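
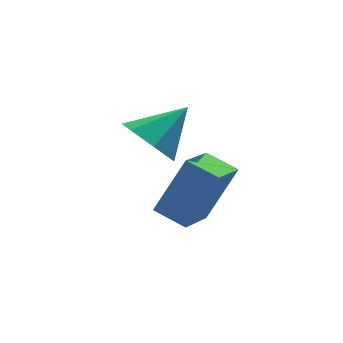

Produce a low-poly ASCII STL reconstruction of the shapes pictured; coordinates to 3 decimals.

solid 
facet normal -0.787 -0.151 -0.598
outer loop
vertex -0.711 -0.968 2.334
vertex -1.377 -0.613 3.121
vertex -0.889 -0.039 2.334
endloop
endfacet
facet normal 0.895 0.172 -0.411
outer loop
vertex -0.711 -0.968 2.334
vertex -0.889 -0.039 2.334
vertex 0.017 -0.347 4.179
endloop
endfacet
facet normal -0.787 -0.151 -0.598
outer loop
vertex -0.889 -0.039 2.334
vertex -1.377 -0.613 3.121
vertex -1.434 0.458 2.926
endloop
endfacet
facet normal 0.574 0.805 -0.148
outer loop
vertex -0.889 -0.039 2.334
vertex -1.434 0.458 2.926
vertex 0.017 -0.347 4.179
endloop
endfacet
facet normal -0.788 -0.151 -0.598
outer loop
vertex -1.434 0.458 2.926
vertex -1.377 -0.613 3.121
vertex -1.936 0.147 3.666
endloop
endfacet
facet normal 0.107 0.888 0.446
outer loop
vertex -1.434 0.458 2.926
vertex -1.936 0.147 3.666
vertex 0.017 -0.347 4.179
endloop
endfacet
facet normal -0.787 -0.150 -0.598
outer loop
vertex -1.936 0.147 3.666
vertex -1.377 -0.613 3.121
vertex -2.017 -0.736 3.995
endloop
endfacet
facet normal -0.152 0.357 0.922
outer loop
vertex -1.936 0.147 3.666
vertex -2.017 -0.736 3.995
vertex 0.017 -0.347 4.179
endloop
endfacet
facet normal -0.787 -0.151 -0.598
outer loop
vertex -2.017 -0.736 3.995
vertex -1.377 -0.613 3.121
vertex -1.616 -1.527 3.666
endloop
endfacet
facet normal -0.009 -0.388 0.922
outer loop
vertex -2.017 -0.736 3.995
vertex -1.616 -1.527 3.666
vertex 0.017 -0.347 4.179
endloop
endfacet
facet normal -0.787 -0.151 -0.598
outer loop
vertex -1.616 -1.527 3.666
vertex -1.377 -0.613 3.121
vertex -1.035 -1.63 2.927
endloop
endfacet
facet normal 0.428 -0.786 0.446
outer loop
vertex -1.616 -1.527 3.666
vertex -1.035 -1.63 2.927
vertex 0.017 -0.347 4.179
endloop
endfacet
facet normal -0.787 -0.151 -0.598
outer loop
vertex -1.035 -1.63 2.927
vertex -1.377 -0.613 3.121
vertex -0.711 -0.968 2.334
endloop
endfacet
facet normal 0.830 -0.538 -0.147
outer loop
vertex -1.035 -1.63 2.927
vertex -0.711 -0.968 2.334
vertex 0.017 -0.347 4.179
endloop
endfacet
facet normal -0.552 0.783 0.286
outer loop
vertex -1.463 -3.488 4.357
vertex -0.309 -2.392 3.581
vertex -2.534 -3.603 2.602
endloop
endfacet
facet normal -0.652 -0.619 0.438
outer loop
vertex -1.911 -4.488 2.279
vertex -1.463 -3.488 4.357
vertex -2.534 -3.603 2.602
endloop
endfacet
facet normal -0.552 0.783 0.286
outer loop
vertex -2.534 -3.603 2.602
vertex -0.309 -2.392 3.581
vertex -1.381 -2.507 1.826
endloop
endfacet
facet normal -0.521 -0.056 -0.852
outer loop
vertex -1.381 -2.507 1.826
vertex -1.911 -4.488 2.279
vertex -2.534 -3.603 2.602
endloop
endfacet
facet normal 0.520 0.055 0.852
outer loop
vertex -1.463 -3.488 4.357
vertex 0.314 -3.277 3.258
vertex -0.309 -2.392 3.581
endloop
endfacet
facet normal -0.651 -0.619 0.438
outer loop
vertex -0.839 -4.373 4.034
vertex -1.463 -3.488 4.357
vertex -1.911 -4.488 2.279
endloop
endfacet
facet normal 0.520 0.056 0.852
outer loop
vertex -0.839 -4.373 4.034
vertex 0.314 -3.277 3.258
vertex -1.463 -3.488 4.357
endloop
endfacet
facet normal 0.652 0.619 -0.439
outer loop
vertex -0.309 -2.392 3.581
vertex 0.314 -3.277 3.258
vertex -1.381 -2.507 1.826
endloop
endfacet
facet normal -0.520 -0.056 -0.852
outer loop
vertex -0.757 -3.392 1.503
vertex -1.911 -4.488 2.279
vertex -1.381 -2.507 1.826
endloop
endfacet
facet normal 0.652 0.619 -0.438
outer loop
vertex -1.381 -2.507 1.826
vertex 0.314 -3.277 3.258
vertex -0.757 -3.392 1.503
endloop
endfacet
facet normal 0.552 -0.783 -0.286
outer loop
vertex -0.757 -3.392 1.503
vertex -0.839 -4.373 4.034
vertex -1.911 -4.488 2.279
endloop
endfacet
facet normal 0.552 -0.783 -0.286
outer loop
vertex 0.314 -3.277 3.258
vertex -0.839 -4.373 4.034
vertex -0.757 -3.392 1.503
endloop
endfacet

endsolid


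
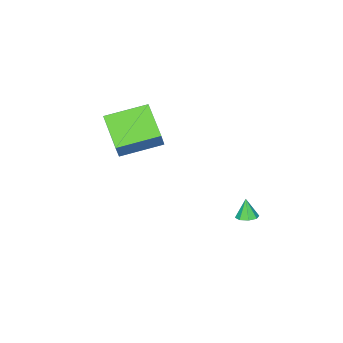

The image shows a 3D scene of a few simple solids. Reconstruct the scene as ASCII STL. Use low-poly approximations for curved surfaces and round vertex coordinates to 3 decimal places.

solid 
facet normal 0.172 0.249 -0.953
outer loop
vertex -3.162 1.964 -2.742
vertex -3.682 1.945 -2.841
vertex -3.345 2.321 -2.682
endloop
endfacet
facet normal 0.712 0.255 0.654
outer loop
vertex -3.162 1.964 -2.742
vertex -3.345 2.321 -2.682
vertex -3.858 1.695 -1.879
endloop
endfacet
facet normal 0.174 0.247 -0.953
outer loop
vertex -3.345 2.321 -2.682
vertex -3.682 1.945 -2.841
vertex -3.725 2.458 -2.716
endloop
endfacet
facet normal 0.195 0.709 0.677
outer loop
vertex -3.345 2.321 -2.682
vertex -3.725 2.458 -2.716
vertex -3.858 1.695 -1.879
endloop
endfacet
facet normal 0.173 0.247 -0.954
outer loop
vertex -3.725 2.458 -2.716
vertex -3.682 1.945 -2.841
vertex -4.081 2.294 -2.823
endloop
endfacet
facet normal -0.480 0.685 0.548
outer loop
vertex -3.725 2.458 -2.716
vertex -4.081 2.294 -2.823
vertex -3.858 1.695 -1.879
endloop
endfacet
facet normal 0.174 0.248 -0.953
outer loop
vertex -4.081 2.294 -2.823
vertex -3.682 1.945 -2.841
vertex -4.203 1.926 -2.941
endloop
endfacet
facet normal -0.919 0.195 0.341
outer loop
vertex -4.081 2.294 -2.823
vertex -4.203 1.926 -2.941
vertex -3.858 1.695 -1.879
endloop
endfacet
facet normal 0.174 0.246 -0.953
outer loop
vertex -4.203 1.926 -2.941
vertex -3.682 1.945 -2.841
vertex -4.02 1.568 -3.0
endloop
endfacet
facet normal -0.864 -0.471 0.178
outer loop
vertex -4.203 1.926 -2.941
vertex -4.02 1.568 -3.0
vertex -3.858 1.695 -1.879
endloop
endfacet
facet normal 0.171 0.249 -0.953
outer loop
vertex -4.02 1.568 -3.0
vertex -3.682 1.945 -2.841
vertex -3.639 1.432 -2.967
endloop
endfacet
facet normal -0.344 -0.926 0.155
outer loop
vertex -4.02 1.568 -3.0
vertex -3.639 1.432 -2.967
vertex -3.858 1.695 -1.879
endloop
endfacet
facet normal 0.172 0.249 -0.953
outer loop
vertex -3.639 1.432 -2.967
vertex -3.682 1.945 -2.841
vertex -3.284 1.596 -2.86
endloop
endfacet
facet normal 0.330 -0.900 0.284
outer loop
vertex -3.639 1.432 -2.967
vertex -3.284 1.596 -2.86
vertex -3.858 1.695 -1.879
endloop
endfacet
facet normal 0.172 0.248 -0.953
outer loop
vertex -3.284 1.596 -2.86
vertex -3.682 1.945 -2.841
vertex -3.162 1.964 -2.742
endloop
endfacet
facet normal 0.768 -0.412 0.491
outer loop
vertex -3.284 1.596 -2.86
vertex -3.162 1.964 -2.742
vertex -3.858 1.695 -1.879
endloop
endfacet
facet normal -0.796 0.557 0.237
outer loop
vertex -1.155 -1.534 4.177
vertex -0.359 -0.028 3.314
vertex -1.633 -1.819 3.24
endloop
endfacet
facet normal -0.417 -0.789 0.452
outer loop
vertex -0.041 -2.932 2.766
vertex -1.155 -1.534 4.177
vertex -1.633 -1.819 3.24
endloop
endfacet
facet normal -0.796 0.557 0.237
outer loop
vertex -1.633 -1.819 3.24
vertex -0.359 -0.028 3.314
vertex -0.837 -0.313 2.376
endloop
endfacet
facet normal -0.439 -0.261 -0.860
outer loop
vertex -0.837 -0.313 2.376
vertex -0.041 -2.932 2.766
vertex -1.633 -1.819 3.24
endloop
endfacet
facet normal 0.439 0.261 0.860
outer loop
vertex -1.155 -1.534 4.177
vertex 1.233 -1.141 2.84
vertex -0.359 -0.028 3.314
endloop
endfacet
facet normal -0.417 -0.789 0.452
outer loop
vertex 0.437 -2.647 3.704
vertex -1.155 -1.534 4.177
vertex -0.041 -2.932 2.766
endloop
endfacet
facet normal 0.438 0.262 0.860
outer loop
vertex 0.437 -2.647 3.704
vertex 1.233 -1.141 2.84
vertex -1.155 -1.534 4.177
endloop
endfacet
facet normal 0.417 0.789 -0.452
outer loop
vertex -0.359 -0.028 3.314
vertex 1.233 -1.141 2.84
vertex -0.837 -0.313 2.376
endloop
endfacet
facet normal -0.438 -0.261 -0.860
outer loop
vertex 0.755 -1.426 1.903
vertex -0.041 -2.932 2.766
vertex -0.837 -0.313 2.376
endloop
endfacet
facet normal 0.417 0.788 -0.452
outer loop
vertex -0.837 -0.313 2.376
vertex 1.233 -1.141 2.84
vertex 0.755 -1.426 1.903
endloop
endfacet
facet normal 0.796 -0.557 -0.237
outer loop
vertex 0.755 -1.426 1.903
vertex 0.437 -2.647 3.704
vertex -0.041 -2.932 2.766
endloop
endfacet
facet normal 0.796 -0.557 -0.237
outer loop
vertex 1.233 -1.141 2.84
vertex 0.437 -2.647 3.704
vertex 0.755 -1.426 1.903
endloop
endfacet

endsolid


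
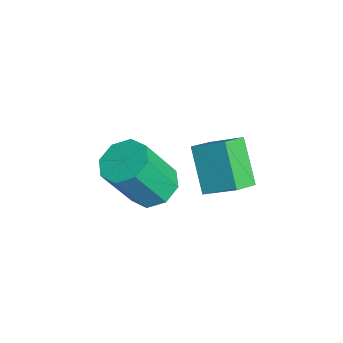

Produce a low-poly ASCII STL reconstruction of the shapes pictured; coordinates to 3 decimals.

solid 
facet normal -0.111 0.485 -0.868
outer loop
vertex 1.23 1.598 1.587
vertex 0.736 0.937 1.281
vertex 0.575 1.684 1.719
endloop
endfacet
facet normal 0.206 0.865 0.458
outer loop
vertex 1.23 1.598 1.587
vertex 0.575 1.684 1.719
vertex 1.459 0.603 3.365
endloop
endfacet
facet normal 0.206 0.865 0.458
outer loop
vertex 1.459 0.603 3.365
vertex 0.575 1.684 1.719
vertex 0.804 0.689 3.497
endloop
endfacet
facet normal 0.111 -0.485 0.867
outer loop
vertex 1.459 0.603 3.365
vertex 0.804 0.689 3.497
vertex 0.964 -0.057 3.059
endloop
endfacet
facet normal -0.112 0.484 -0.868
outer loop
vertex 0.575 1.684 1.719
vertex 0.736 0.937 1.281
vertex 0.014 1.332 1.595
endloop
endfacet
facet normal -0.542 0.701 0.462
outer loop
vertex 0.575 1.684 1.719
vertex 0.014 1.332 1.595
vertex 0.804 0.689 3.497
endloop
endfacet
facet normal -0.542 0.701 0.462
outer loop
vertex 0.804 0.689 3.497
vertex 0.014 1.332 1.595
vertex 0.243 0.337 3.373
endloop
endfacet
facet normal 0.113 -0.485 0.867
outer loop
vertex 0.804 0.689 3.497
vertex 0.243 0.337 3.373
vertex 0.964 -0.057 3.059
endloop
endfacet
facet normal -0.112 0.485 -0.867
outer loop
vertex 0.014 1.332 1.595
vertex 0.736 0.937 1.281
vertex -0.124 0.75 1.287
endloop
endfacet
facet normal -0.972 0.127 0.196
outer loop
vertex 0.014 1.332 1.595
vertex -0.124 0.75 1.287
vertex 0.243 0.337 3.373
endloop
endfacet
facet normal -0.972 0.126 0.196
outer loop
vertex 0.243 0.337 3.373
vertex -0.124 0.75 1.287
vertex 0.105 -0.245 3.064
endloop
endfacet
facet normal 0.112 -0.487 0.867
outer loop
vertex 0.243 0.337 3.373
vertex 0.105 -0.245 3.064
vertex 0.964 -0.057 3.059
endloop
endfacet
facet normal -0.112 0.486 -0.867
outer loop
vertex -0.124 0.75 1.287
vertex 0.736 0.937 1.281
vertex 0.241 0.277 0.975
endloop
endfacet
facet normal -0.833 -0.521 -0.184
outer loop
vertex -0.124 0.75 1.287
vertex 0.241 0.277 0.975
vertex 0.105 -0.245 3.064
endloop
endfacet
facet normal -0.833 -0.522 -0.185
outer loop
vertex 0.105 -0.245 3.064
vertex 0.241 0.277 0.975
vertex 0.47 -0.718 2.753
endloop
endfacet
facet normal 0.111 -0.485 0.868
outer loop
vertex 0.105 -0.245 3.064
vertex 0.47 -0.718 2.753
vertex 0.964 -0.057 3.059
endloop
endfacet
facet normal -0.111 0.485 -0.867
outer loop
vertex 0.241 0.277 0.975
vertex 0.736 0.937 1.281
vertex 0.896 0.191 0.843
endloop
endfacet
facet normal -0.206 -0.865 -0.458
outer loop
vertex 0.241 0.277 0.975
vertex 0.896 0.191 0.843
vertex 0.47 -0.718 2.753
endloop
endfacet
facet normal -0.206 -0.865 -0.458
outer loop
vertex 0.47 -0.718 2.753
vertex 0.896 0.191 0.843
vertex 1.125 -0.804 2.621
endloop
endfacet
facet normal 0.111 -0.485 0.868
outer loop
vertex 0.47 -0.718 2.753
vertex 1.125 -0.804 2.621
vertex 0.964 -0.057 3.059
endloop
endfacet
facet normal -0.113 0.485 -0.867
outer loop
vertex 0.896 0.191 0.843
vertex 0.736 0.937 1.281
vertex 1.457 0.543 0.967
endloop
endfacet
facet normal 0.542 -0.701 -0.462
outer loop
vertex 0.896 0.191 0.843
vertex 1.457 0.543 0.967
vertex 1.125 -0.804 2.621
endloop
endfacet
facet normal 0.542 -0.701 -0.462
outer loop
vertex 1.125 -0.804 2.621
vertex 1.457 0.543 0.967
vertex 1.686 -0.452 2.745
endloop
endfacet
facet normal 0.112 -0.484 0.868
outer loop
vertex 1.125 -0.804 2.621
vertex 1.686 -0.452 2.745
vertex 0.964 -0.057 3.059
endloop
endfacet
facet normal -0.112 0.487 -0.867
outer loop
vertex 1.457 0.543 0.967
vertex 0.736 0.937 1.281
vertex 1.595 1.125 1.276
endloop
endfacet
facet normal 0.972 -0.126 -0.196
outer loop
vertex 1.457 0.543 0.967
vertex 1.595 1.125 1.276
vertex 1.686 -0.452 2.745
endloop
endfacet
facet normal 0.972 -0.127 -0.196
outer loop
vertex 1.686 -0.452 2.745
vertex 1.595 1.125 1.276
vertex 1.824 0.13 3.053
endloop
endfacet
facet normal 0.112 -0.485 0.867
outer loop
vertex 1.686 -0.452 2.745
vertex 1.824 0.13 3.053
vertex 0.964 -0.057 3.059
endloop
endfacet
facet normal -0.111 0.485 -0.868
outer loop
vertex 1.595 1.125 1.276
vertex 0.736 0.937 1.281
vertex 1.23 1.598 1.587
endloop
endfacet
facet normal 0.833 0.521 0.185
outer loop
vertex 1.595 1.125 1.276
vertex 1.23 1.598 1.587
vertex 1.824 0.13 3.053
endloop
endfacet
facet normal 0.833 0.521 0.184
outer loop
vertex 1.824 0.13 3.053
vertex 1.23 1.598 1.587
vertex 1.459 0.603 3.365
endloop
endfacet
facet normal 0.112 -0.486 0.867
outer loop
vertex 1.824 0.13 3.053
vertex 1.459 0.603 3.365
vertex 0.964 -0.057 3.059
endloop
endfacet
facet normal -0.538 0.699 -0.471
outer loop
vertex -2.149 3.451 0.147
vertex -1.498 4.414 0.834
vertex -0.869 3.537 -1.186
endloop
endfacet
facet normal -0.482 -0.713 -0.509
outer loop
vertex -0.262 2.746 -0.654
vertex -2.149 3.451 0.147
vertex -0.869 3.537 -1.186
endloop
endfacet
facet normal -0.538 0.699 -0.471
outer loop
vertex -0.869 3.537 -1.186
vertex -1.498 4.414 0.834
vertex -0.218 4.5 -0.499
endloop
endfacet
facet normal 0.692 0.046 -0.721
outer loop
vertex -0.218 4.5 -0.499
vertex -0.262 2.746 -0.654
vertex -0.869 3.537 -1.186
endloop
endfacet
facet normal -0.692 -0.046 0.721
outer loop
vertex -2.149 3.451 0.147
vertex -0.891 3.623 1.366
vertex -1.498 4.414 0.834
endloop
endfacet
facet normal -0.482 -0.713 -0.509
outer loop
vertex -1.542 2.66 0.679
vertex -2.149 3.451 0.147
vertex -0.262 2.746 -0.654
endloop
endfacet
facet normal -0.692 -0.046 0.721
outer loop
vertex -1.542 2.66 0.679
vertex -0.891 3.623 1.366
vertex -2.149 3.451 0.147
endloop
endfacet
facet normal 0.482 0.713 0.509
outer loop
vertex -1.498 4.414 0.834
vertex -0.891 3.623 1.366
vertex -0.218 4.5 -0.499
endloop
endfacet
facet normal 0.692 0.046 -0.721
outer loop
vertex 0.389 3.709 0.033
vertex -0.262 2.746 -0.654
vertex -0.218 4.5 -0.499
endloop
endfacet
facet normal 0.482 0.713 0.509
outer loop
vertex -0.218 4.5 -0.499
vertex -0.891 3.623 1.366
vertex 0.389 3.709 0.033
endloop
endfacet
facet normal 0.538 -0.699 0.471
outer loop
vertex 0.389 3.709 0.033
vertex -1.542 2.66 0.679
vertex -0.262 2.746 -0.654
endloop
endfacet
facet normal 0.538 -0.699 0.471
outer loop
vertex -0.891 3.623 1.366
vertex -1.542 2.66 0.679
vertex 0.389 3.709 0.033
endloop
endfacet

endsolid


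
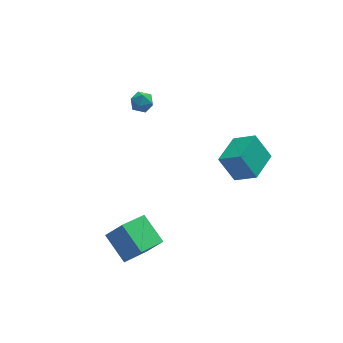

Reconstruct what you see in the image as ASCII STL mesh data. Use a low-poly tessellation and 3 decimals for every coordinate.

solid 
facet normal -0.710 -0.575 0.408
outer loop
vertex -2.225 -5.03 -0.444
vertex -2.805 -3.72 0.394
vertex -2.965 -4.769 -1.364
endloop
endfacet
facet normal 0.349 -0.789 -0.505
outer loop
vertex -1.695 -3.74 -2.094
vertex -2.225 -5.03 -0.444
vertex -2.965 -4.769 -1.364
endloop
endfacet
facet normal -0.710 -0.575 0.408
outer loop
vertex -2.965 -4.769 -1.364
vertex -2.805 -3.72 0.394
vertex -3.545 -3.459 -0.526
endloop
endfacet
facet normal -0.612 0.216 -0.761
outer loop
vertex -3.545 -3.459 -0.526
vertex -1.695 -3.74 -2.094
vertex -2.965 -4.769 -1.364
endloop
endfacet
facet normal 0.612 -0.216 0.761
outer loop
vertex -2.225 -5.03 -0.444
vertex -1.535 -2.691 -0.336
vertex -2.805 -3.72 0.394
endloop
endfacet
facet normal 0.349 -0.789 -0.505
outer loop
vertex -0.955 -4.001 -1.174
vertex -2.225 -5.03 -0.444
vertex -1.695 -3.74 -2.094
endloop
endfacet
facet normal 0.612 -0.216 0.761
outer loop
vertex -0.955 -4.001 -1.174
vertex -1.535 -2.691 -0.336
vertex -2.225 -5.03 -0.444
endloop
endfacet
facet normal -0.349 0.789 0.505
outer loop
vertex -2.805 -3.72 0.394
vertex -1.535 -2.691 -0.336
vertex -3.545 -3.459 -0.526
endloop
endfacet
facet normal -0.612 0.216 -0.761
outer loop
vertex -2.275 -2.43 -1.256
vertex -1.695 -3.74 -2.094
vertex -3.545 -3.459 -0.526
endloop
endfacet
facet normal -0.349 0.789 0.505
outer loop
vertex -3.545 -3.459 -0.526
vertex -1.535 -2.691 -0.336
vertex -2.275 -2.43 -1.256
endloop
endfacet
facet normal 0.710 0.575 -0.408
outer loop
vertex -2.275 -2.43 -1.256
vertex -0.955 -4.001 -1.174
vertex -1.695 -3.74 -2.094
endloop
endfacet
facet normal 0.710 0.575 -0.408
outer loop
vertex -1.535 -2.691 -0.336
vertex -0.955 -4.001 -1.174
vertex -2.275 -2.43 -1.256
endloop
endfacet
facet normal -0.636 -0.772 0.010
outer loop
vertex 2.581 -4.136 4.792
vertex 1.747 -3.458 4.06
vertex 3.212 -4.671 3.577
endloop
endfacet
facet normal 0.642 -0.521 0.563
outer loop
vertex 4.273 -3.382 3.56
vertex 2.581 -4.136 4.792
vertex 3.212 -4.671 3.577
endloop
endfacet
facet normal -0.636 -0.772 0.010
outer loop
vertex 3.212 -4.671 3.577
vertex 1.747 -3.458 4.06
vertex 2.378 -3.994 2.845
endloop
endfacet
facet normal 0.429 -0.364 -0.826
outer loop
vertex 2.378 -3.994 2.845
vertex 4.273 -3.382 3.56
vertex 3.212 -4.671 3.577
endloop
endfacet
facet normal -0.429 0.364 0.826
outer loop
vertex 2.581 -4.136 4.792
vertex 2.808 -2.169 4.043
vertex 1.747 -3.458 4.06
endloop
endfacet
facet normal 0.642 -0.521 0.563
outer loop
vertex 3.642 -2.846 4.775
vertex 2.581 -4.136 4.792
vertex 4.273 -3.382 3.56
endloop
endfacet
facet normal -0.430 0.364 0.826
outer loop
vertex 3.642 -2.846 4.775
vertex 2.808 -2.169 4.043
vertex 2.581 -4.136 4.792
endloop
endfacet
facet normal -0.642 0.521 -0.563
outer loop
vertex 1.747 -3.458 4.06
vertex 2.808 -2.169 4.043
vertex 2.378 -3.994 2.845
endloop
endfacet
facet normal 0.429 -0.364 -0.826
outer loop
vertex 3.439 -2.704 2.828
vertex 4.273 -3.382 3.56
vertex 2.378 -3.994 2.845
endloop
endfacet
facet normal -0.642 0.521 -0.563
outer loop
vertex 2.378 -3.994 2.845
vertex 2.808 -2.169 4.043
vertex 3.439 -2.704 2.828
endloop
endfacet
facet normal 0.636 0.772 -0.010
outer loop
vertex 3.439 -2.704 2.828
vertex 3.642 -2.846 4.775
vertex 4.273 -3.382 3.56
endloop
endfacet
facet normal 0.635 0.772 -0.010
outer loop
vertex 2.808 -2.169 4.043
vertex 3.642 -2.846 4.775
vertex 3.439 -2.704 2.828
endloop
endfacet
facet normal -0.978 0.181 -0.103
outer loop
vertex -0.867 2.624 3.074
vertex -0.978 1.995 3.02
vertex -0.987 2.274 3.597
endloop
endfacet
facet normal -0.668 0.680 0.302
outer loop
vertex -0.867 2.624 3.074
vertex -0.987 2.274 3.597
vertex -0.527 2.721 3.609
endloop
endfacet
facet normal -0.151 0.985 -0.083
outer loop
vertex -0.867 2.624 3.074
vertex -0.527 2.721 3.609
vertex -0.234 2.718 3.039
endloop
endfacet
facet normal -0.140 0.675 -0.724
outer loop
vertex -0.867 2.624 3.074
vertex -0.234 2.718 3.039
vertex -0.512 2.269 2.674
endloop
endfacet
facet normal -0.652 0.178 -0.737
outer loop
vertex -0.867 2.624 3.074
vertex -0.512 2.269 2.674
vertex -0.978 1.995 3.02
endloop
endfacet
facet normal -0.367 0.354 0.860
outer loop
vertex -0.527 2.721 3.609
vertex -0.987 2.274 3.597
vertex -0.428 2.151 3.886
endloop
endfacet
facet normal -0.867 -0.453 0.206
outer loop
vertex -0.987 2.274 3.597
vertex -0.978 1.995 3.02
vertex -0.706 1.702 3.521
endloop
endfacet
facet normal -0.340 -0.458 -0.821
outer loop
vertex -0.978 1.995 3.02
vertex -0.512 2.269 2.674
vertex -0.413 1.699 2.951
endloop
endfacet
facet normal 0.490 0.347 -0.800
outer loop
vertex -0.512 2.269 2.674
vertex -0.234 2.718 3.039
vertex 0.047 2.146 2.963
endloop
endfacet
facet normal 0.473 0.848 0.239
outer loop
vertex -0.234 2.718 3.039
vertex -0.527 2.721 3.609
vertex 0.038 2.425 3.54
endloop
endfacet
facet normal 0.140 -0.675 0.724
outer loop
vertex -0.073 1.796 3.486
vertex -0.428 2.151 3.886
vertex -0.706 1.702 3.521
endloop
endfacet
facet normal 0.151 -0.985 0.083
outer loop
vertex -0.073 1.796 3.486
vertex -0.706 1.702 3.521
vertex -0.413 1.699 2.951
endloop
endfacet
facet normal 0.668 -0.680 -0.302
outer loop
vertex -0.073 1.796 3.486
vertex -0.413 1.699 2.951
vertex 0.047 2.146 2.963
endloop
endfacet
facet normal 0.978 -0.181 0.103
outer loop
vertex -0.073 1.796 3.486
vertex 0.047 2.146 2.963
vertex 0.038 2.425 3.54
endloop
endfacet
facet normal 0.652 -0.178 0.737
outer loop
vertex -0.073 1.796 3.486
vertex 0.038 2.425 3.54
vertex -0.428 2.151 3.886
endloop
endfacet
facet normal -0.490 -0.347 0.800
outer loop
vertex -0.706 1.702 3.521
vertex -0.428 2.151 3.886
vertex -0.987 2.274 3.597
endloop
endfacet
facet normal -0.473 -0.848 -0.239
outer loop
vertex -0.413 1.699 2.951
vertex -0.706 1.702 3.521
vertex -0.978 1.995 3.02
endloop
endfacet
facet normal 0.367 -0.354 -0.860
outer loop
vertex 0.047 2.146 2.963
vertex -0.413 1.699 2.951
vertex -0.512 2.269 2.674
endloop
endfacet
facet normal 0.867 0.453 -0.206
outer loop
vertex 0.038 2.425 3.54
vertex 0.047 2.146 2.963
vertex -0.234 2.718 3.039
endloop
endfacet
facet normal 0.340 0.458 0.821
outer loop
vertex -0.428 2.151 3.886
vertex 0.038 2.425 3.54
vertex -0.527 2.721 3.609
endloop
endfacet

endsolid


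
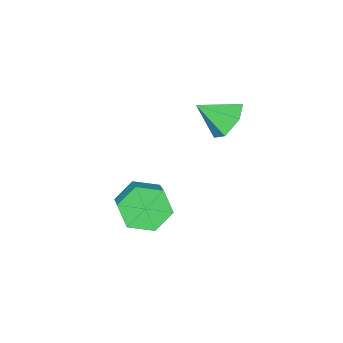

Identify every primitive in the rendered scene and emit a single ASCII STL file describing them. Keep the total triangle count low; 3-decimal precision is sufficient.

solid 
facet normal -0.517 -0.694 -0.500
outer loop
vertex 1.047 1.653 -3.234
vertex 0.251 1.771 -2.575
vertex 0.304 2.352 -3.436
endloop
endfacet
facet normal 0.471 0.257 -0.844
outer loop
vertex 1.047 1.653 -3.234
vertex 0.304 2.352 -3.436
vertex 1.865 2.75 -2.444
endloop
endfacet
facet normal 0.471 0.257 -0.844
outer loop
vertex 1.865 2.75 -2.444
vertex 0.304 2.352 -3.436
vertex 1.122 3.449 -2.646
endloop
endfacet
facet normal 0.518 0.695 0.500
outer loop
vertex 1.865 2.75 -2.444
vertex 1.122 3.449 -2.646
vertex 1.069 2.869 -1.785
endloop
endfacet
facet normal -0.518 -0.694 -0.500
outer loop
vertex 0.304 2.352 -3.436
vertex 0.251 1.771 -2.575
vertex -0.492 2.471 -2.777
endloop
endfacet
facet normal -0.383 0.711 -0.590
outer loop
vertex 0.304 2.352 -3.436
vertex -0.492 2.471 -2.777
vertex 1.122 3.449 -2.646
endloop
endfacet
facet normal -0.383 0.711 -0.590
outer loop
vertex 1.122 3.449 -2.646
vertex -0.492 2.471 -2.777
vertex 0.326 3.568 -1.987
endloop
endfacet
facet normal 0.518 0.695 0.500
outer loop
vertex 1.122 3.449 -2.646
vertex 0.326 3.568 -1.987
vertex 1.069 2.869 -1.785
endloop
endfacet
facet normal -0.518 -0.694 -0.500
outer loop
vertex -0.492 2.471 -2.777
vertex 0.251 1.771 -2.575
vertex -0.545 1.89 -1.916
endloop
endfacet
facet normal -0.854 0.454 0.254
outer loop
vertex -0.492 2.471 -2.777
vertex -0.545 1.89 -1.916
vertex 0.326 3.568 -1.987
endloop
endfacet
facet normal -0.854 0.454 0.254
outer loop
vertex 0.326 3.568 -1.987
vertex -0.545 1.89 -1.916
vertex 0.273 2.987 -1.126
endloop
endfacet
facet normal 0.517 0.694 0.500
outer loop
vertex 0.326 3.568 -1.987
vertex 0.273 2.987 -1.126
vertex 1.069 2.869 -1.785
endloop
endfacet
facet normal -0.518 -0.695 -0.500
outer loop
vertex -0.545 1.89 -1.916
vertex 0.251 1.771 -2.575
vertex 0.198 1.191 -1.714
endloop
endfacet
facet normal -0.471 -0.257 0.844
outer loop
vertex -0.545 1.89 -1.916
vertex 0.198 1.191 -1.714
vertex 0.273 2.987 -1.126
endloop
endfacet
facet normal -0.471 -0.257 0.844
outer loop
vertex 0.273 2.987 -1.126
vertex 0.198 1.191 -1.714
vertex 1.016 2.288 -0.924
endloop
endfacet
facet normal 0.517 0.694 0.500
outer loop
vertex 0.273 2.987 -1.126
vertex 1.016 2.288 -0.924
vertex 1.069 2.869 -1.785
endloop
endfacet
facet normal -0.518 -0.695 -0.500
outer loop
vertex 0.198 1.191 -1.714
vertex 0.251 1.771 -2.575
vertex 0.994 1.072 -2.373
endloop
endfacet
facet normal 0.383 -0.711 0.590
outer loop
vertex 0.198 1.191 -1.714
vertex 0.994 1.072 -2.373
vertex 1.016 2.288 -0.924
endloop
endfacet
facet normal 0.383 -0.711 0.590
outer loop
vertex 1.016 2.288 -0.924
vertex 0.994 1.072 -2.373
vertex 1.812 2.169 -1.583
endloop
endfacet
facet normal 0.518 0.694 0.500
outer loop
vertex 1.016 2.288 -0.924
vertex 1.812 2.169 -1.583
vertex 1.069 2.869 -1.785
endloop
endfacet
facet normal -0.517 -0.694 -0.500
outer loop
vertex 0.994 1.072 -2.373
vertex 0.251 1.771 -2.575
vertex 1.047 1.653 -3.234
endloop
endfacet
facet normal 0.854 -0.454 -0.254
outer loop
vertex 0.994 1.072 -2.373
vertex 1.047 1.653 -3.234
vertex 1.812 2.169 -1.583
endloop
endfacet
facet normal 0.854 -0.454 -0.254
outer loop
vertex 1.812 2.169 -1.583
vertex 1.047 1.653 -3.234
vertex 1.865 2.75 -2.444
endloop
endfacet
facet normal 0.518 0.694 0.500
outer loop
vertex 1.812 2.169 -1.583
vertex 1.865 2.75 -2.444
vertex 1.069 2.869 -1.785
endloop
endfacet
facet normal -0.570 0.587 -0.575
outer loop
vertex -1.683 3.569 1.136
vertex -2.251 3.723 1.856
vertex -1.524 4.284 1.709
endloop
endfacet
facet normal 0.980 -0.066 -0.190
outer loop
vertex -1.683 3.569 1.136
vertex -1.524 4.284 1.709
vertex -1.429 2.877 2.684
endloop
endfacet
facet normal -0.570 0.587 -0.575
outer loop
vertex -1.524 4.284 1.709
vertex -2.251 3.723 1.856
vertex -2.092 4.438 2.429
endloop
endfacet
facet normal 0.758 0.405 0.511
outer loop
vertex -1.524 4.284 1.709
vertex -2.092 4.438 2.429
vertex -1.429 2.877 2.684
endloop
endfacet
facet normal -0.571 0.587 -0.574
outer loop
vertex -2.092 4.438 2.429
vertex -2.251 3.723 1.856
vertex -2.818 3.876 2.577
endloop
endfacet
facet normal 0.057 0.185 0.981
outer loop
vertex -2.092 4.438 2.429
vertex -2.818 3.876 2.577
vertex -1.429 2.877 2.684
endloop
endfacet
facet normal -0.571 0.587 -0.574
outer loop
vertex -2.818 3.876 2.577
vertex -2.251 3.723 1.856
vertex -2.977 3.161 2.004
endloop
endfacet
facet normal -0.423 -0.508 0.751
outer loop
vertex -2.818 3.876 2.577
vertex -2.977 3.161 2.004
vertex -1.429 2.877 2.684
endloop
endfacet
facet normal -0.571 0.586 -0.575
outer loop
vertex -2.977 3.161 2.004
vertex -2.251 3.723 1.856
vertex -2.409 3.007 1.283
endloop
endfacet
facet normal -0.202 -0.978 0.050
outer loop
vertex -2.977 3.161 2.004
vertex -2.409 3.007 1.283
vertex -1.429 2.877 2.684
endloop
endfacet
facet normal -0.570 0.586 -0.575
outer loop
vertex -2.409 3.007 1.283
vertex -2.251 3.723 1.856
vertex -1.683 3.569 1.136
endloop
endfacet
facet normal 0.501 -0.757 -0.420
outer loop
vertex -2.409 3.007 1.283
vertex -1.683 3.569 1.136
vertex -1.429 2.877 2.684
endloop
endfacet

endsolid


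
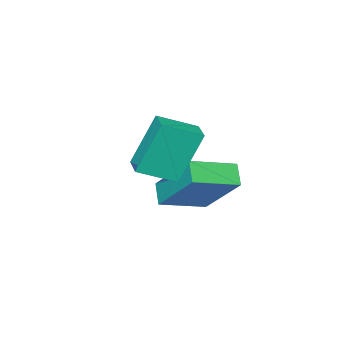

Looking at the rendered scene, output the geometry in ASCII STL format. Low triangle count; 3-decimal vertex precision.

solid 
facet normal -0.469 -0.608 0.640
outer loop
vertex -2.134 -0.234 -1.53
vertex -3.479 0.366 -1.945
vertex -2.321 -1.739 -3.096
endloop
endfacet
facet normal 0.879 -0.392 0.272
outer loop
vertex -1.941 -1.246 -3.615
vertex -2.134 -0.234 -1.53
vertex -2.321 -1.739 -3.096
endloop
endfacet
facet normal -0.469 -0.608 0.640
outer loop
vertex -2.321 -1.739 -3.096
vertex -3.479 0.366 -1.945
vertex -3.666 -1.139 -3.511
endloop
endfacet
facet normal -0.086 -0.690 -0.719
outer loop
vertex -3.666 -1.139 -3.511
vertex -1.941 -1.246 -3.615
vertex -2.321 -1.739 -3.096
endloop
endfacet
facet normal 0.086 0.690 0.719
outer loop
vertex -2.134 -0.234 -1.53
vertex -3.099 0.859 -2.464
vertex -3.479 0.366 -1.945
endloop
endfacet
facet normal 0.879 -0.392 0.272
outer loop
vertex -1.754 0.259 -2.049
vertex -2.134 -0.234 -1.53
vertex -1.941 -1.246 -3.615
endloop
endfacet
facet normal 0.086 0.690 0.719
outer loop
vertex -1.754 0.259 -2.049
vertex -3.099 0.859 -2.464
vertex -2.134 -0.234 -1.53
endloop
endfacet
facet normal -0.879 0.392 -0.272
outer loop
vertex -3.479 0.366 -1.945
vertex -3.099 0.859 -2.464
vertex -3.666 -1.139 -3.511
endloop
endfacet
facet normal -0.086 -0.690 -0.719
outer loop
vertex -3.286 -0.646 -4.03
vertex -1.941 -1.246 -3.615
vertex -3.666 -1.139 -3.511
endloop
endfacet
facet normal -0.879 0.392 -0.272
outer loop
vertex -3.666 -1.139 -3.511
vertex -3.099 0.859 -2.464
vertex -3.286 -0.646 -4.03
endloop
endfacet
facet normal 0.469 0.608 -0.640
outer loop
vertex -3.286 -0.646 -4.03
vertex -1.754 0.259 -2.049
vertex -1.941 -1.246 -3.615
endloop
endfacet
facet normal 0.469 0.608 -0.640
outer loop
vertex -3.099 0.859 -2.464
vertex -1.754 0.259 -2.049
vertex -3.286 -0.646 -4.03
endloop
endfacet
facet normal -0.738 0.545 -0.398
outer loop
vertex -1.953 0.297 0.096
vertex -1.487 0.958 0.137
vertex -1.305 -0.055 -1.59
endloop
endfacet
facet normal -0.575 -0.816 -0.051
outer loop
vertex -0.353 -0.758 -1.077
vertex -1.953 0.297 0.096
vertex -1.305 -0.055 -1.59
endloop
endfacet
facet normal -0.738 0.545 -0.398
outer loop
vertex -1.305 -0.055 -1.59
vertex -1.487 0.958 0.137
vertex -0.839 0.606 -1.549
endloop
endfacet
facet normal 0.352 -0.192 -0.916
outer loop
vertex -0.839 0.606 -1.549
vertex -0.353 -0.758 -1.077
vertex -1.305 -0.055 -1.59
endloop
endfacet
facet normal -0.352 0.192 0.916
outer loop
vertex -1.953 0.297 0.096
vertex -0.535 0.255 0.65
vertex -1.487 0.958 0.137
endloop
endfacet
facet normal -0.575 -0.816 -0.051
outer loop
vertex -1.001 -0.406 0.609
vertex -1.953 0.297 0.096
vertex -0.353 -0.758 -1.077
endloop
endfacet
facet normal -0.352 0.192 0.916
outer loop
vertex -1.001 -0.406 0.609
vertex -0.535 0.255 0.65
vertex -1.953 0.297 0.096
endloop
endfacet
facet normal 0.575 0.816 0.051
outer loop
vertex -1.487 0.958 0.137
vertex -0.535 0.255 0.65
vertex -0.839 0.606 -1.549
endloop
endfacet
facet normal 0.352 -0.192 -0.916
outer loop
vertex 0.113 -0.097 -1.036
vertex -0.353 -0.758 -1.077
vertex -0.839 0.606 -1.549
endloop
endfacet
facet normal 0.575 0.816 0.051
outer loop
vertex -0.839 0.606 -1.549
vertex -0.535 0.255 0.65
vertex 0.113 -0.097 -1.036
endloop
endfacet
facet normal 0.738 -0.545 0.398
outer loop
vertex 0.113 -0.097 -1.036
vertex -1.001 -0.406 0.609
vertex -0.353 -0.758 -1.077
endloop
endfacet
facet normal 0.738 -0.545 0.398
outer loop
vertex -0.535 0.255 0.65
vertex -1.001 -0.406 0.609
vertex 0.113 -0.097 -1.036
endloop
endfacet

endsolid


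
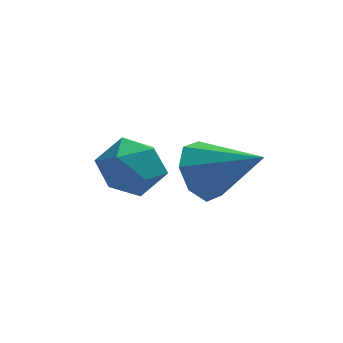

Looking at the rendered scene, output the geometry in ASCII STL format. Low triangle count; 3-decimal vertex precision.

solid 
facet normal -0.804 -0.522 0.284
outer loop
vertex -4.3 -0.67 1.774
vertex -3.936 -1.454 1.362
vertex -3.739 -1.259 2.279
endloop
endfacet
facet normal -0.666 0.005 0.746
outer loop
vertex -4.3 -0.67 1.774
vertex -3.739 -1.259 2.279
vertex -3.637 -0.312 2.364
endloop
endfacet
facet normal -0.681 0.621 0.388
outer loop
vertex -4.3 -0.67 1.774
vertex -3.637 -0.312 2.364
vertex -3.771 0.08 1.501
endloop
endfacet
facet normal -0.828 0.476 -0.297
outer loop
vertex -4.3 -0.67 1.774
vertex -3.771 0.08 1.501
vertex -3.955 -0.626 0.882
endloop
endfacet
facet normal -0.904 -0.230 -0.361
outer loop
vertex -4.3 -0.67 1.774
vertex -3.955 -0.626 0.882
vertex -3.936 -1.454 1.362
endloop
endfacet
facet normal -0.005 -0.089 0.996
outer loop
vertex -3.637 -0.312 2.364
vertex -3.739 -1.259 2.279
vertex -2.865 -0.874 2.318
endloop
endfacet
facet normal -0.228 -0.941 0.249
outer loop
vertex -3.739 -1.259 2.279
vertex -3.936 -1.454 1.362
vertex -3.049 -1.58 1.699
endloop
endfacet
facet normal -0.389 -0.469 -0.793
outer loop
vertex -3.936 -1.454 1.362
vertex -3.955 -0.626 0.882
vertex -3.183 -1.188 0.836
endloop
endfacet
facet normal -0.266 0.674 -0.689
outer loop
vertex -3.955 -0.626 0.882
vertex -3.771 0.08 1.501
vertex -3.081 -0.241 0.921
endloop
endfacet
facet normal -0.029 0.908 0.417
outer loop
vertex -3.771 0.08 1.501
vertex -3.637 -0.312 2.364
vertex -2.884 -0.046 1.838
endloop
endfacet
facet normal 0.828 -0.476 0.297
outer loop
vertex -2.52 -0.83 1.426
vertex -2.865 -0.874 2.318
vertex -3.049 -1.58 1.699
endloop
endfacet
facet normal 0.681 -0.621 -0.388
outer loop
vertex -2.52 -0.83 1.426
vertex -3.049 -1.58 1.699
vertex -3.183 -1.188 0.836
endloop
endfacet
facet normal 0.666 -0.005 -0.746
outer loop
vertex -2.52 -0.83 1.426
vertex -3.183 -1.188 0.836
vertex -3.081 -0.241 0.921
endloop
endfacet
facet normal 0.804 0.522 -0.284
outer loop
vertex -2.52 -0.83 1.426
vertex -3.081 -0.241 0.921
vertex -2.884 -0.046 1.838
endloop
endfacet
facet normal 0.904 0.230 0.361
outer loop
vertex -2.52 -0.83 1.426
vertex -2.884 -0.046 1.838
vertex -2.865 -0.874 2.318
endloop
endfacet
facet normal 0.266 -0.674 0.689
outer loop
vertex -3.049 -1.58 1.699
vertex -2.865 -0.874 2.318
vertex -3.739 -1.259 2.279
endloop
endfacet
facet normal 0.029 -0.908 -0.417
outer loop
vertex -3.183 -1.188 0.836
vertex -3.049 -1.58 1.699
vertex -3.936 -1.454 1.362
endloop
endfacet
facet normal 0.005 0.089 -0.996
outer loop
vertex -3.081 -0.241 0.921
vertex -3.183 -1.188 0.836
vertex -3.955 -0.626 0.882
endloop
endfacet
facet normal 0.228 0.941 -0.249
outer loop
vertex -2.884 -0.046 1.838
vertex -3.081 -0.241 0.921
vertex -3.771 0.08 1.501
endloop
endfacet
facet normal 0.389 0.469 0.793
outer loop
vertex -2.865 -0.874 2.318
vertex -2.884 -0.046 1.838
vertex -3.637 -0.312 2.364
endloop
endfacet
facet normal -0.781 0.358 -0.512
outer loop
vertex -1.28 -2.987 2.14
vertex -1.723 -2.878 2.892
vertex -1.18 -2.379 2.412
endloop
endfacet
facet normal 0.879 0.066 -0.472
outer loop
vertex -1.28 -2.987 2.14
vertex -1.18 -2.379 2.412
vertex -0.357 -3.502 3.788
endloop
endfacet
facet normal -0.781 0.356 -0.513
outer loop
vertex -1.18 -2.379 2.412
vertex -1.723 -2.878 2.892
vertex -1.399 -2.063 2.965
endloop
endfacet
facet normal 0.813 0.582 -0.011
outer loop
vertex -1.18 -2.379 2.412
vertex -1.399 -2.063 2.965
vertex -0.357 -3.502 3.788
endloop
endfacet
facet normal -0.781 0.356 -0.514
outer loop
vertex -1.399 -2.063 2.965
vertex -1.723 -2.878 2.892
vertex -1.808 -2.224 3.475
endloop
endfacet
facet normal 0.463 0.668 0.582
outer loop
vertex -1.399 -2.063 2.965
vertex -1.808 -2.224 3.475
vertex -0.357 -3.502 3.788
endloop
endfacet
facet normal -0.781 0.356 -0.513
outer loop
vertex -1.808 -2.224 3.475
vertex -1.723 -2.878 2.892
vertex -2.167 -2.769 3.644
endloop
endfacet
facet normal 0.035 0.275 0.961
outer loop
vertex -1.808 -2.224 3.475
vertex -2.167 -2.769 3.644
vertex -0.357 -3.502 3.788
endloop
endfacet
facet normal -0.781 0.357 -0.513
outer loop
vertex -2.167 -2.769 3.644
vertex -1.723 -2.878 2.892
vertex -2.266 -3.377 3.372
endloop
endfacet
facet normal -0.221 -0.368 0.903
outer loop
vertex -2.167 -2.769 3.644
vertex -2.266 -3.377 3.372
vertex -0.357 -3.502 3.788
endloop
endfacet
facet normal -0.781 0.358 -0.511
outer loop
vertex -2.266 -3.377 3.372
vertex -1.723 -2.878 2.892
vertex -2.048 -3.692 2.818
endloop
endfacet
facet normal -0.154 -0.884 0.442
outer loop
vertex -2.266 -3.377 3.372
vertex -2.048 -3.692 2.818
vertex -0.357 -3.502 3.788
endloop
endfacet
facet normal -0.780 0.358 -0.513
outer loop
vertex -2.048 -3.692 2.818
vertex -1.723 -2.878 2.892
vertex -1.639 -3.531 2.308
endloop
endfacet
facet normal 0.195 -0.969 -0.150
outer loop
vertex -2.048 -3.692 2.818
vertex -1.639 -3.531 2.308
vertex -0.357 -3.502 3.788
endloop
endfacet
facet normal -0.781 0.357 -0.512
outer loop
vertex -1.639 -3.531 2.308
vertex -1.723 -2.878 2.892
vertex -1.28 -2.987 2.14
endloop
endfacet
facet normal 0.624 -0.575 -0.529
outer loop
vertex -1.639 -3.531 2.308
vertex -1.28 -2.987 2.14
vertex -0.357 -3.502 3.788
endloop
endfacet

endsolid


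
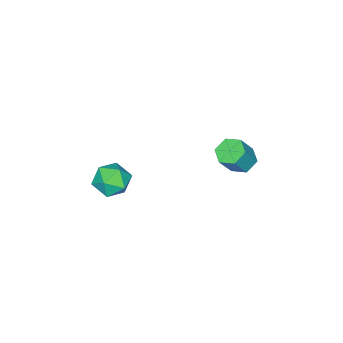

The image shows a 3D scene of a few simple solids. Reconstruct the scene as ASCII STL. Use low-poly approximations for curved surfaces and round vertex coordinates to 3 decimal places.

solid 
facet normal -0.545 0.100 -0.833
outer loop
vertex -1.489 3.488 -1.77
vertex -2.081 3.628 -1.366
vertex -1.649 4.175 -1.583
endloop
endfacet
facet normal 0.809 0.322 -0.491
outer loop
vertex -1.489 3.488 -1.77
vertex -1.649 4.175 -1.583
vertex -0.748 3.351 -0.638
endloop
endfacet
facet normal 0.809 0.321 -0.492
outer loop
vertex -0.748 3.351 -0.638
vertex -1.649 4.175 -1.583
vertex -0.907 4.039 -0.451
endloop
endfacet
facet normal 0.545 -0.100 0.832
outer loop
vertex -0.748 3.351 -0.638
vertex -0.907 4.039 -0.451
vertex -1.339 3.492 -0.234
endloop
endfacet
facet normal -0.545 0.100 -0.832
outer loop
vertex -1.649 4.175 -1.583
vertex -2.081 3.628 -1.366
vertex -2.24 4.316 -1.179
endloop
endfacet
facet normal 0.216 0.976 -0.024
outer loop
vertex -1.649 4.175 -1.583
vertex -2.24 4.316 -1.179
vertex -0.907 4.039 -0.451
endloop
endfacet
facet normal 0.215 0.976 -0.023
outer loop
vertex -0.907 4.039 -0.451
vertex -2.24 4.316 -1.179
vertex -1.499 4.179 -0.047
endloop
endfacet
facet normal 0.545 -0.100 0.833
outer loop
vertex -0.907 4.039 -0.451
vertex -1.499 4.179 -0.047
vertex -1.339 3.492 -0.234
endloop
endfacet
facet normal -0.545 0.100 -0.832
outer loop
vertex -2.24 4.316 -1.179
vertex -2.081 3.628 -1.366
vertex -2.672 3.769 -0.962
endloop
endfacet
facet normal -0.594 0.655 0.468
outer loop
vertex -2.24 4.316 -1.179
vertex -2.672 3.769 -0.962
vertex -1.499 4.179 -0.047
endloop
endfacet
facet normal -0.594 0.655 0.468
outer loop
vertex -1.499 4.179 -0.047
vertex -2.672 3.769 -0.962
vertex -1.931 3.632 0.17
endloop
endfacet
facet normal 0.545 -0.100 0.833
outer loop
vertex -1.499 4.179 -0.047
vertex -1.931 3.632 0.17
vertex -1.339 3.492 -0.234
endloop
endfacet
facet normal -0.545 0.100 -0.832
outer loop
vertex -2.672 3.769 -0.962
vertex -2.081 3.628 -1.366
vertex -2.513 3.081 -1.149
endloop
endfacet
facet normal -0.810 -0.321 0.491
outer loop
vertex -2.672 3.769 -0.962
vertex -2.513 3.081 -1.149
vertex -1.931 3.632 0.17
endloop
endfacet
facet normal -0.809 -0.322 0.492
outer loop
vertex -1.931 3.632 0.17
vertex -2.513 3.081 -1.149
vertex -1.771 2.945 -0.017
endloop
endfacet
facet normal 0.545 -0.100 0.833
outer loop
vertex -1.931 3.632 0.17
vertex -1.771 2.945 -0.017
vertex -1.339 3.492 -0.234
endloop
endfacet
facet normal -0.545 0.100 -0.833
outer loop
vertex -2.513 3.081 -1.149
vertex -2.081 3.628 -1.366
vertex -1.921 2.941 -1.553
endloop
endfacet
facet normal -0.215 -0.976 0.024
outer loop
vertex -2.513 3.081 -1.149
vertex -1.921 2.941 -1.553
vertex -1.771 2.945 -0.017
endloop
endfacet
facet normal -0.217 -0.976 0.024
outer loop
vertex -1.771 2.945 -0.017
vertex -1.921 2.941 -1.553
vertex -1.18 2.804 -0.421
endloop
endfacet
facet normal 0.545 -0.100 0.832
outer loop
vertex -1.771 2.945 -0.017
vertex -1.18 2.804 -0.421
vertex -1.339 3.492 -0.234
endloop
endfacet
facet normal -0.545 0.100 -0.833
outer loop
vertex -1.921 2.941 -1.553
vertex -2.081 3.628 -1.366
vertex -1.489 3.488 -1.77
endloop
endfacet
facet normal 0.594 -0.655 -0.468
outer loop
vertex -1.921 2.941 -1.553
vertex -1.489 3.488 -1.77
vertex -1.18 2.804 -0.421
endloop
endfacet
facet normal 0.594 -0.655 -0.468
outer loop
vertex -1.18 2.804 -0.421
vertex -1.489 3.488 -1.77
vertex -0.748 3.351 -0.638
endloop
endfacet
facet normal 0.545 -0.100 0.832
outer loop
vertex -1.18 2.804 -0.421
vertex -0.748 3.351 -0.638
vertex -1.339 3.492 -0.234
endloop
endfacet
facet normal -0.275 0.830 0.486
outer loop
vertex 3.028 1.635 0.43
vertex 3.573 1.407 1.128
vertex 3.898 1.917 0.441
endloop
endfacet
facet normal -0.298 0.929 -0.219
outer loop
vertex 3.028 1.635 0.43
vertex 3.898 1.917 0.441
vertex 3.526 1.614 -0.337
endloop
endfacet
facet normal -0.745 0.445 -0.496
outer loop
vertex 3.028 1.635 0.43
vertex 3.526 1.614 -0.337
vertex 2.972 0.915 -0.132
endloop
endfacet
facet normal -0.998 0.047 0.039
outer loop
vertex 3.028 1.635 0.43
vertex 2.972 0.915 -0.132
vertex 3.001 0.788 0.773
endloop
endfacet
facet normal -0.708 0.284 0.646
outer loop
vertex 3.028 1.635 0.43
vertex 3.001 0.788 0.773
vertex 3.573 1.407 1.128
endloop
endfacet
facet normal 0.354 0.802 -0.481
outer loop
vertex 3.526 1.614 -0.337
vertex 3.898 1.917 0.441
vertex 4.379 1.372 -0.113
endloop
endfacet
facet normal 0.390 0.641 0.661
outer loop
vertex 3.898 1.917 0.441
vertex 3.573 1.407 1.128
vertex 4.408 1.245 0.792
endloop
endfacet
facet normal -0.310 -0.241 0.920
outer loop
vertex 3.573 1.407 1.128
vertex 3.001 0.788 0.773
vertex 3.854 0.546 0.997
endloop
endfacet
facet normal -0.779 -0.624 -0.063
outer loop
vertex 3.001 0.788 0.773
vertex 2.972 0.915 -0.132
vertex 3.482 0.243 0.219
endloop
endfacet
facet normal -0.370 0.021 -0.929
outer loop
vertex 2.972 0.915 -0.132
vertex 3.526 1.614 -0.337
vertex 3.807 0.753 -0.468
endloop
endfacet
facet normal 0.998 -0.047 -0.039
outer loop
vertex 4.352 0.525 0.23
vertex 4.379 1.372 -0.113
vertex 4.408 1.245 0.792
endloop
endfacet
facet normal 0.745 -0.445 0.496
outer loop
vertex 4.352 0.525 0.23
vertex 4.408 1.245 0.792
vertex 3.854 0.546 0.997
endloop
endfacet
facet normal 0.298 -0.929 0.219
outer loop
vertex 4.352 0.525 0.23
vertex 3.854 0.546 0.997
vertex 3.482 0.243 0.219
endloop
endfacet
facet normal 0.275 -0.830 -0.486
outer loop
vertex 4.352 0.525 0.23
vertex 3.482 0.243 0.219
vertex 3.807 0.753 -0.468
endloop
endfacet
facet normal 0.708 -0.284 -0.646
outer loop
vertex 4.352 0.525 0.23
vertex 3.807 0.753 -0.468
vertex 4.379 1.372 -0.113
endloop
endfacet
facet normal 0.779 0.624 0.063
outer loop
vertex 4.408 1.245 0.792
vertex 4.379 1.372 -0.113
vertex 3.898 1.917 0.441
endloop
endfacet
facet normal 0.370 -0.021 0.929
outer loop
vertex 3.854 0.546 0.997
vertex 4.408 1.245 0.792
vertex 3.573 1.407 1.128
endloop
endfacet
facet normal -0.354 -0.802 0.481
outer loop
vertex 3.482 0.243 0.219
vertex 3.854 0.546 0.997
vertex 3.001 0.788 0.773
endloop
endfacet
facet normal -0.390 -0.641 -0.661
outer loop
vertex 3.807 0.753 -0.468
vertex 3.482 0.243 0.219
vertex 2.972 0.915 -0.132
endloop
endfacet
facet normal 0.310 0.241 -0.920
outer loop
vertex 4.379 1.372 -0.113
vertex 3.807 0.753 -0.468
vertex 3.526 1.614 -0.337
endloop
endfacet

endsolid


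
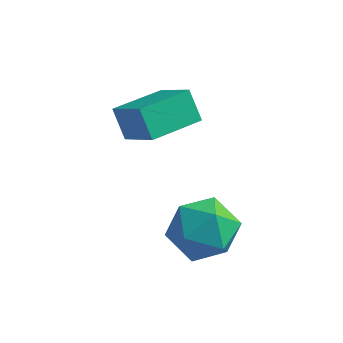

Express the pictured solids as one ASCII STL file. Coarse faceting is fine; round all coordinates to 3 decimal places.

solid 
facet normal -0.511 -0.859 0.040
outer loop
vertex -1.356 2.52 -0.169
vertex -2.425 3.114 -1.071
vertex -0.842 2.175 -1.005
endloop
endfacet
facet normal 0.703 -0.391 0.594
outer loop
vertex -0.015 3.566 -1.069
vertex -1.356 2.52 -0.169
vertex -0.842 2.175 -1.005
endloop
endfacet
facet normal -0.511 -0.859 0.041
outer loop
vertex -0.842 2.175 -1.005
vertex -2.425 3.114 -1.071
vertex -1.912 2.769 -1.907
endloop
endfacet
facet normal 0.494 -0.331 -0.804
outer loop
vertex -1.912 2.769 -1.907
vertex -0.015 3.566 -1.069
vertex -0.842 2.175 -1.005
endloop
endfacet
facet normal -0.494 0.331 0.804
outer loop
vertex -1.356 2.52 -0.169
vertex -1.598 4.505 -1.135
vertex -2.425 3.114 -1.071
endloop
endfacet
facet normal 0.703 -0.391 0.593
outer loop
vertex -0.528 3.911 -0.233
vertex -1.356 2.52 -0.169
vertex -0.015 3.566 -1.069
endloop
endfacet
facet normal -0.494 0.331 0.804
outer loop
vertex -0.528 3.911 -0.233
vertex -1.598 4.505 -1.135
vertex -1.356 2.52 -0.169
endloop
endfacet
facet normal -0.704 0.391 -0.593
outer loop
vertex -2.425 3.114 -1.071
vertex -1.598 4.505 -1.135
vertex -1.912 2.769 -1.907
endloop
endfacet
facet normal 0.494 -0.331 -0.804
outer loop
vertex -1.084 4.16 -1.971
vertex -0.015 3.566 -1.069
vertex -1.912 2.769 -1.907
endloop
endfacet
facet normal -0.703 0.391 -0.594
outer loop
vertex -1.912 2.769 -1.907
vertex -1.598 4.505 -1.135
vertex -1.084 4.16 -1.971
endloop
endfacet
facet normal 0.511 0.858 -0.041
outer loop
vertex -1.084 4.16 -1.971
vertex -0.528 3.911 -0.233
vertex -0.015 3.566 -1.069
endloop
endfacet
facet normal 0.511 0.859 -0.040
outer loop
vertex -1.598 4.505 -1.135
vertex -0.528 3.911 -0.233
vertex -1.084 4.16 -1.971
endloop
endfacet
facet normal -0.976 0.053 0.211
outer loop
vertex 0.295 1.586 -3.071
vertex 0.213 0.534 -3.187
vertex 0.441 0.947 -2.235
endloop
endfacet
facet normal -0.615 0.571 0.544
outer loop
vertex 0.295 1.586 -3.071
vertex 0.441 0.947 -2.235
vertex 1.082 1.78 -2.384
endloop
endfacet
facet normal -0.280 0.959 0.050
outer loop
vertex 0.295 1.586 -3.071
vertex 1.082 1.78 -2.384
vertex 1.25 1.883 -3.428
endloop
endfacet
facet normal -0.433 0.681 -0.591
outer loop
vertex 0.295 1.586 -3.071
vertex 1.25 1.883 -3.428
vertex 0.714 1.112 -3.924
endloop
endfacet
facet normal -0.863 0.121 -0.491
outer loop
vertex 0.295 1.586 -3.071
vertex 0.714 1.112 -3.924
vertex 0.213 0.534 -3.187
endloop
endfacet
facet normal -0.121 0.264 0.957
outer loop
vertex 1.082 1.78 -2.384
vertex 0.441 0.947 -2.235
vertex 1.486 0.848 -2.076
endloop
endfacet
facet normal -0.704 -0.574 0.418
outer loop
vertex 0.441 0.947 -2.235
vertex 0.213 0.534 -3.187
vertex 0.95 0.077 -2.572
endloop
endfacet
facet normal -0.521 -0.463 -0.717
outer loop
vertex 0.213 0.534 -3.187
vertex 0.714 1.112 -3.924
vertex 1.118 0.18 -3.616
endloop
endfacet
facet normal 0.176 0.443 -0.879
outer loop
vertex 0.714 1.112 -3.924
vertex 1.25 1.883 -3.428
vertex 1.759 1.013 -3.765
endloop
endfacet
facet normal 0.423 0.893 0.156
outer loop
vertex 1.25 1.883 -3.428
vertex 1.082 1.78 -2.384
vertex 1.987 1.426 -2.813
endloop
endfacet
facet normal 0.433 -0.681 0.591
outer loop
vertex 1.905 0.374 -2.929
vertex 1.486 0.848 -2.076
vertex 0.95 0.077 -2.572
endloop
endfacet
facet normal 0.280 -0.959 -0.050
outer loop
vertex 1.905 0.374 -2.929
vertex 0.95 0.077 -2.572
vertex 1.118 0.18 -3.616
endloop
endfacet
facet normal 0.615 -0.571 -0.544
outer loop
vertex 1.905 0.374 -2.929
vertex 1.118 0.18 -3.616
vertex 1.759 1.013 -3.765
endloop
endfacet
facet normal 0.976 -0.053 -0.211
outer loop
vertex 1.905 0.374 -2.929
vertex 1.759 1.013 -3.765
vertex 1.987 1.426 -2.813
endloop
endfacet
facet normal 0.863 -0.121 0.491
outer loop
vertex 1.905 0.374 -2.929
vertex 1.987 1.426 -2.813
vertex 1.486 0.848 -2.076
endloop
endfacet
facet normal -0.176 -0.443 0.879
outer loop
vertex 0.95 0.077 -2.572
vertex 1.486 0.848 -2.076
vertex 0.441 0.947 -2.235
endloop
endfacet
facet normal -0.423 -0.893 -0.156
outer loop
vertex 1.118 0.18 -3.616
vertex 0.95 0.077 -2.572
vertex 0.213 0.534 -3.187
endloop
endfacet
facet normal 0.121 -0.264 -0.957
outer loop
vertex 1.759 1.013 -3.765
vertex 1.118 0.18 -3.616
vertex 0.714 1.112 -3.924
endloop
endfacet
facet normal 0.704 0.574 -0.418
outer loop
vertex 1.987 1.426 -2.813
vertex 1.759 1.013 -3.765
vertex 1.25 1.883 -3.428
endloop
endfacet
facet normal 0.521 0.463 0.717
outer loop
vertex 1.486 0.848 -2.076
vertex 1.987 1.426 -2.813
vertex 1.082 1.78 -2.384
endloop
endfacet

endsolid


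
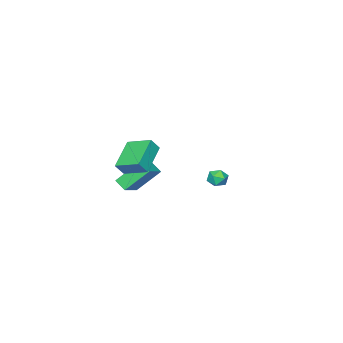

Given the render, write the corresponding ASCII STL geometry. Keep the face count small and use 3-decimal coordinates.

solid 
facet normal -0.546 0.206 -0.812
outer loop
vertex 2.831 2.917 1.368
vertex 2.56 4.422 1.933
vertex 4.514 3.582 0.404
endloop
endfacet
facet normal 0.166 -0.923 -0.347
outer loop
vertex 5.0 3.398 1.127
vertex 2.831 2.917 1.368
vertex 4.514 3.582 0.404
endloop
endfacet
facet normal -0.546 0.206 -0.812
outer loop
vertex 4.514 3.582 0.404
vertex 2.56 4.422 1.933
vertex 4.243 5.086 0.969
endloop
endfacet
facet normal 0.821 0.324 -0.469
outer loop
vertex 4.243 5.086 0.969
vertex 5.0 3.398 1.127
vertex 4.514 3.582 0.404
endloop
endfacet
facet normal -0.821 -0.324 0.470
outer loop
vertex 2.831 2.917 1.368
vertex 3.046 4.238 2.656
vertex 2.56 4.422 1.933
endloop
endfacet
facet normal 0.166 -0.924 -0.346
outer loop
vertex 3.317 2.734 2.091
vertex 2.831 2.917 1.368
vertex 5.0 3.398 1.127
endloop
endfacet
facet normal -0.821 -0.324 0.470
outer loop
vertex 3.317 2.734 2.091
vertex 3.046 4.238 2.656
vertex 2.831 2.917 1.368
endloop
endfacet
facet normal -0.166 0.923 0.346
outer loop
vertex 2.56 4.422 1.933
vertex 3.046 4.238 2.656
vertex 4.243 5.086 0.969
endloop
endfacet
facet normal 0.821 0.324 -0.470
outer loop
vertex 4.729 4.903 1.692
vertex 5.0 3.398 1.127
vertex 4.243 5.086 0.969
endloop
endfacet
facet normal -0.167 0.923 0.346
outer loop
vertex 4.243 5.086 0.969
vertex 3.046 4.238 2.656
vertex 4.729 4.903 1.692
endloop
endfacet
facet normal 0.546 -0.206 0.812
outer loop
vertex 4.729 4.903 1.692
vertex 3.317 2.734 2.091
vertex 5.0 3.398 1.127
endloop
endfacet
facet normal 0.546 -0.206 0.812
outer loop
vertex 3.046 4.238 2.656
vertex 3.317 2.734 2.091
vertex 4.729 4.903 1.692
endloop
endfacet
facet normal -0.508 0.475 0.719
outer loop
vertex 3.055 3.412 0.669
vertex 3.089 4.148 0.207
vertex 1.721 3.038 -0.026
endloop
endfacet
facet normal -0.040 -0.846 0.531
outer loop
vertex 2.711 2.112 -1.427
vertex 3.055 3.412 0.669
vertex 1.721 3.038 -0.026
endloop
endfacet
facet normal -0.508 0.475 0.719
outer loop
vertex 1.721 3.038 -0.026
vertex 3.089 4.148 0.207
vertex 1.755 3.774 -0.488
endloop
endfacet
facet normal -0.861 -0.242 -0.448
outer loop
vertex 1.755 3.774 -0.488
vertex 2.711 2.112 -1.427
vertex 1.721 3.038 -0.026
endloop
endfacet
facet normal 0.861 0.242 0.448
outer loop
vertex 3.055 3.412 0.669
vertex 4.079 3.222 -1.194
vertex 3.089 4.148 0.207
endloop
endfacet
facet normal -0.040 -0.846 0.531
outer loop
vertex 4.045 2.486 -0.732
vertex 3.055 3.412 0.669
vertex 2.711 2.112 -1.427
endloop
endfacet
facet normal 0.861 0.242 0.448
outer loop
vertex 4.045 2.486 -0.732
vertex 4.079 3.222 -1.194
vertex 3.055 3.412 0.669
endloop
endfacet
facet normal 0.040 0.846 -0.531
outer loop
vertex 3.089 4.148 0.207
vertex 4.079 3.222 -1.194
vertex 1.755 3.774 -0.488
endloop
endfacet
facet normal -0.861 -0.242 -0.448
outer loop
vertex 2.745 2.848 -1.889
vertex 2.711 2.112 -1.427
vertex 1.755 3.774 -0.488
endloop
endfacet
facet normal 0.040 0.846 -0.531
outer loop
vertex 1.755 3.774 -0.488
vertex 4.079 3.222 -1.194
vertex 2.745 2.848 -1.889
endloop
endfacet
facet normal 0.508 -0.475 -0.719
outer loop
vertex 2.745 2.848 -1.889
vertex 4.045 2.486 -0.732
vertex 2.711 2.112 -1.427
endloop
endfacet
facet normal 0.508 -0.475 -0.719
outer loop
vertex 4.079 3.222 -1.194
vertex 4.045 2.486 -0.732
vertex 2.745 2.848 -1.889
endloop
endfacet
facet normal -0.359 0.693 0.625
outer loop
vertex -3.715 3.744 -3.29
vertex -4.365 3.487 -3.378
vertex -3.953 3.237 -2.864
endloop
endfacet
facet normal 0.313 0.521 0.794
outer loop
vertex -3.715 3.744 -3.29
vertex -3.953 3.237 -2.864
vertex -3.292 3.211 -3.107
endloop
endfacet
facet normal 0.724 0.652 0.225
outer loop
vertex -3.715 3.744 -3.29
vertex -3.292 3.211 -3.107
vertex -3.296 3.445 -3.772
endloop
endfacet
facet normal 0.307 0.905 -0.294
outer loop
vertex -3.715 3.744 -3.29
vertex -3.296 3.445 -3.772
vertex -3.959 3.616 -3.939
endloop
endfacet
facet normal -0.362 0.931 -0.048
outer loop
vertex -3.715 3.744 -3.29
vertex -3.959 3.616 -3.939
vertex -4.365 3.487 -3.378
endloop
endfacet
facet normal 0.333 -0.180 0.926
outer loop
vertex -3.292 3.211 -3.107
vertex -3.953 3.237 -2.864
vertex -3.681 2.624 -3.081
endloop
endfacet
facet normal -0.752 0.100 0.651
outer loop
vertex -3.953 3.237 -2.864
vertex -4.365 3.487 -3.378
vertex -4.344 2.795 -3.248
endloop
endfacet
facet normal -0.758 0.483 -0.438
outer loop
vertex -4.365 3.487 -3.378
vertex -3.959 3.616 -3.939
vertex -4.348 3.029 -3.913
endloop
endfacet
facet normal 0.324 0.440 -0.837
outer loop
vertex -3.959 3.616 -3.939
vertex -3.296 3.445 -3.772
vertex -3.687 3.003 -4.156
endloop
endfacet
facet normal 0.999 0.031 0.005
outer loop
vertex -3.296 3.445 -3.772
vertex -3.292 3.211 -3.107
vertex -3.275 2.753 -3.642
endloop
endfacet
facet normal -0.307 -0.905 0.294
outer loop
vertex -3.925 2.496 -3.73
vertex -3.681 2.624 -3.081
vertex -4.344 2.795 -3.248
endloop
endfacet
facet normal -0.724 -0.652 -0.225
outer loop
vertex -3.925 2.496 -3.73
vertex -4.344 2.795 -3.248
vertex -4.348 3.029 -3.913
endloop
endfacet
facet normal -0.313 -0.521 -0.794
outer loop
vertex -3.925 2.496 -3.73
vertex -4.348 3.029 -3.913
vertex -3.687 3.003 -4.156
endloop
endfacet
facet normal 0.359 -0.693 -0.625
outer loop
vertex -3.925 2.496 -3.73
vertex -3.687 3.003 -4.156
vertex -3.275 2.753 -3.642
endloop
endfacet
facet normal 0.362 -0.931 0.048
outer loop
vertex -3.925 2.496 -3.73
vertex -3.275 2.753 -3.642
vertex -3.681 2.624 -3.081
endloop
endfacet
facet normal -0.324 -0.440 0.837
outer loop
vertex -4.344 2.795 -3.248
vertex -3.681 2.624 -3.081
vertex -3.953 3.237 -2.864
endloop
endfacet
facet normal -0.999 -0.031 -0.005
outer loop
vertex -4.348 3.029 -3.913
vertex -4.344 2.795 -3.248
vertex -4.365 3.487 -3.378
endloop
endfacet
facet normal -0.333 0.180 -0.926
outer loop
vertex -3.687 3.003 -4.156
vertex -4.348 3.029 -3.913
vertex -3.959 3.616 -3.939
endloop
endfacet
facet normal 0.752 -0.100 -0.651
outer loop
vertex -3.275 2.753 -3.642
vertex -3.687 3.003 -4.156
vertex -3.296 3.445 -3.772
endloop
endfacet
facet normal 0.758 -0.483 0.438
outer loop
vertex -3.681 2.624 -3.081
vertex -3.275 2.753 -3.642
vertex -3.292 3.211 -3.107
endloop
endfacet

endsolid


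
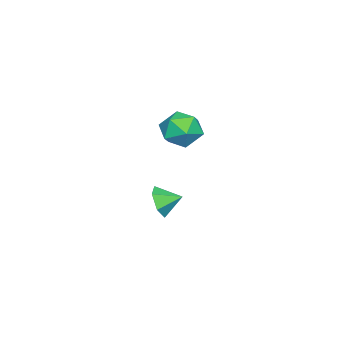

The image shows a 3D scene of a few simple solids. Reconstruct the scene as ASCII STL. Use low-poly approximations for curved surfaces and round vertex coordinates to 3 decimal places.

solid 
facet normal 0.286 -0.889 -0.358
outer loop
vertex -0.397 -0.735 -2.873
vertex -0.975 -0.587 -3.701
vertex -0.003 -0.277 -3.695
endloop
endfacet
facet normal 0.547 0.592 0.592
outer loop
vertex -0.397 -0.735 -2.873
vertex -0.003 -0.277 -3.695
vertex -1.325 0.507 -3.259
endloop
endfacet
facet normal 0.286 -0.888 -0.360
outer loop
vertex -0.003 -0.277 -3.695
vertex -0.975 -0.587 -3.701
vertex -0.581 -0.128 -4.522
endloop
endfacet
facet normal 0.462 0.871 -0.166
outer loop
vertex -0.003 -0.277 -3.695
vertex -0.581 -0.128 -4.522
vertex -1.325 0.507 -3.259
endloop
endfacet
facet normal 0.286 -0.888 -0.359
outer loop
vertex -0.581 -0.128 -4.522
vertex -0.975 -0.587 -3.701
vertex -1.552 -0.438 -4.528
endloop
endfacet
facet normal -0.251 0.797 -0.549
outer loop
vertex -0.581 -0.128 -4.522
vertex -1.552 -0.438 -4.528
vertex -1.325 0.507 -3.259
endloop
endfacet
facet normal 0.285 -0.889 -0.359
outer loop
vertex -1.552 -0.438 -4.528
vertex -0.975 -0.587 -3.701
vertex -1.946 -0.896 -3.707
endloop
endfacet
facet normal -0.879 0.444 -0.174
outer loop
vertex -1.552 -0.438 -4.528
vertex -1.946 -0.896 -3.707
vertex -1.325 0.507 -3.259
endloop
endfacet
facet normal 0.285 -0.889 -0.359
outer loop
vertex -1.946 -0.896 -3.707
vertex -0.975 -0.587 -3.701
vertex -1.369 -1.045 -2.879
endloop
endfacet
facet normal -0.795 0.165 0.584
outer loop
vertex -1.946 -0.896 -3.707
vertex -1.369 -1.045 -2.879
vertex -1.325 0.507 -3.259
endloop
endfacet
facet normal 0.286 -0.889 -0.358
outer loop
vertex -1.369 -1.045 -2.879
vertex -0.975 -0.587 -3.701
vertex -0.397 -0.735 -2.873
endloop
endfacet
facet normal -0.082 0.239 0.967
outer loop
vertex -1.369 -1.045 -2.879
vertex -0.397 -0.735 -2.873
vertex -1.325 0.507 -3.259
endloop
endfacet
facet normal -0.462 0.801 0.382
outer loop
vertex 0.687 2.501 2.539
vertex -0.192 1.806 2.933
vertex 0.75 2.02 3.624
endloop
endfacet
facet normal 0.245 0.892 0.381
outer loop
vertex 0.687 2.501 2.539
vertex 0.75 2.02 3.624
vertex 1.715 2.051 2.931
endloop
endfacet
facet normal 0.475 0.830 -0.293
outer loop
vertex 0.687 2.501 2.539
vertex 1.715 2.051 2.931
vertex 1.368 1.854 1.812
endloop
endfacet
facet normal -0.090 0.700 -0.708
outer loop
vertex 0.687 2.501 2.539
vertex 1.368 1.854 1.812
vertex 0.19 1.703 1.813
endloop
endfacet
facet normal -0.670 0.683 -0.291
outer loop
vertex 0.687 2.501 2.539
vertex 0.19 1.703 1.813
vertex -0.192 1.806 2.933
endloop
endfacet
facet normal 0.536 0.363 0.762
outer loop
vertex 1.715 2.051 2.931
vertex 0.75 2.02 3.624
vertex 1.47 1.077 3.567
endloop
endfacet
facet normal -0.609 0.216 0.763
outer loop
vertex 0.75 2.02 3.624
vertex -0.192 1.806 2.933
vertex 0.292 0.926 3.568
endloop
endfacet
facet normal -0.945 0.026 -0.325
outer loop
vertex -0.192 1.806 2.933
vertex 0.19 1.703 1.813
vertex -0.055 0.729 2.449
endloop
endfacet
facet normal -0.008 0.054 -0.998
outer loop
vertex 0.19 1.703 1.813
vertex 1.368 1.854 1.812
vertex 0.91 0.76 1.756
endloop
endfacet
facet normal 0.908 0.263 -0.328
outer loop
vertex 1.368 1.854 1.812
vertex 1.715 2.051 2.931
vertex 1.852 0.974 2.447
endloop
endfacet
facet normal 0.090 -0.700 0.708
outer loop
vertex 0.973 0.279 2.841
vertex 1.47 1.077 3.567
vertex 0.292 0.926 3.568
endloop
endfacet
facet normal -0.475 -0.830 0.293
outer loop
vertex 0.973 0.279 2.841
vertex 0.292 0.926 3.568
vertex -0.055 0.729 2.449
endloop
endfacet
facet normal -0.245 -0.892 -0.381
outer loop
vertex 0.973 0.279 2.841
vertex -0.055 0.729 2.449
vertex 0.91 0.76 1.756
endloop
endfacet
facet normal 0.462 -0.801 -0.382
outer loop
vertex 0.973 0.279 2.841
vertex 0.91 0.76 1.756
vertex 1.852 0.974 2.447
endloop
endfacet
facet normal 0.670 -0.683 0.291
outer loop
vertex 0.973 0.279 2.841
vertex 1.852 0.974 2.447
vertex 1.47 1.077 3.567
endloop
endfacet
facet normal 0.008 -0.054 0.998
outer loop
vertex 0.292 0.926 3.568
vertex 1.47 1.077 3.567
vertex 0.75 2.02 3.624
endloop
endfacet
facet normal -0.908 -0.263 0.328
outer loop
vertex -0.055 0.729 2.449
vertex 0.292 0.926 3.568
vertex -0.192 1.806 2.933
endloop
endfacet
facet normal -0.536 -0.363 -0.762
outer loop
vertex 0.91 0.76 1.756
vertex -0.055 0.729 2.449
vertex 0.19 1.703 1.813
endloop
endfacet
facet normal 0.609 -0.216 -0.763
outer loop
vertex 1.852 0.974 2.447
vertex 0.91 0.76 1.756
vertex 1.368 1.854 1.812
endloop
endfacet
facet normal 0.945 -0.026 0.325
outer loop
vertex 1.47 1.077 3.567
vertex 1.852 0.974 2.447
vertex 1.715 2.051 2.931
endloop
endfacet

endsolid


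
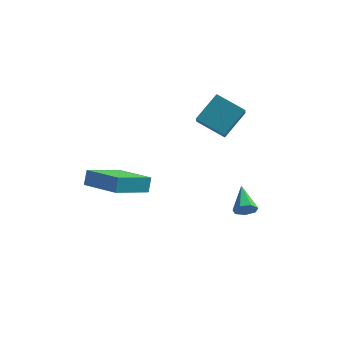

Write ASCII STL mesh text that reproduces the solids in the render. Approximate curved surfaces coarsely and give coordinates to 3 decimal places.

solid 
facet normal -0.601 -0.640 0.478
outer loop
vertex -2.717 -2.908 2.719
vertex -4.319 -1.795 2.197
vertex -2.797 -3.347 2.031
endloop
endfacet
facet normal 0.793 -0.551 0.259
outer loop
vertex -1.481 -1.945 0.983
vertex -2.717 -2.908 2.719
vertex -2.797 -3.347 2.031
endloop
endfacet
facet normal -0.601 -0.640 0.478
outer loop
vertex -2.797 -3.347 2.031
vertex -4.319 -1.795 2.197
vertex -4.399 -2.234 1.509
endloop
endfacet
facet normal -0.098 -0.535 -0.839
outer loop
vertex -4.399 -2.234 1.509
vertex -1.481 -1.945 0.983
vertex -2.797 -3.347 2.031
endloop
endfacet
facet normal 0.098 0.535 0.839
outer loop
vertex -2.717 -2.908 2.719
vertex -3.003 -0.393 1.149
vertex -4.319 -1.795 2.197
endloop
endfacet
facet normal 0.793 -0.551 0.259
outer loop
vertex -1.401 -1.506 1.671
vertex -2.717 -2.908 2.719
vertex -1.481 -1.945 0.983
endloop
endfacet
facet normal 0.098 0.535 0.839
outer loop
vertex -1.401 -1.506 1.671
vertex -3.003 -0.393 1.149
vertex -2.717 -2.908 2.719
endloop
endfacet
facet normal -0.793 0.551 -0.259
outer loop
vertex -4.319 -1.795 2.197
vertex -3.003 -0.393 1.149
vertex -4.399 -2.234 1.509
endloop
endfacet
facet normal -0.098 -0.535 -0.839
outer loop
vertex -3.083 -0.832 0.461
vertex -1.481 -1.945 0.983
vertex -4.399 -2.234 1.509
endloop
endfacet
facet normal -0.793 0.551 -0.259
outer loop
vertex -4.399 -2.234 1.509
vertex -3.003 -0.393 1.149
vertex -3.083 -0.832 0.461
endloop
endfacet
facet normal 0.601 0.640 -0.478
outer loop
vertex -3.083 -0.832 0.461
vertex -1.401 -1.506 1.671
vertex -1.481 -1.945 0.983
endloop
endfacet
facet normal 0.601 0.640 -0.478
outer loop
vertex -3.003 -0.393 1.149
vertex -1.401 -1.506 1.671
vertex -3.083 -0.832 0.461
endloop
endfacet
facet normal -0.508 -0.635 -0.582
outer loop
vertex 1.673 1.937 2.232
vertex 0.261 2.506 2.843
vertex 1.635 2.689 1.444
endloop
endfacet
facet normal 0.861 -0.347 -0.373
outer loop
vertex 2.519 3.794 2.457
vertex 1.673 1.937 2.232
vertex 1.635 2.689 1.444
endloop
endfacet
facet normal -0.508 -0.635 -0.582
outer loop
vertex 1.635 2.689 1.444
vertex 0.261 2.506 2.843
vertex 0.223 3.258 2.055
endloop
endfacet
facet normal -0.035 0.690 -0.723
outer loop
vertex 0.223 3.258 2.055
vertex 2.519 3.794 2.457
vertex 1.635 2.689 1.444
endloop
endfacet
facet normal 0.035 -0.690 0.723
outer loop
vertex 1.673 1.937 2.232
vertex 1.145 3.611 3.856
vertex 0.261 2.506 2.843
endloop
endfacet
facet normal 0.861 -0.347 -0.373
outer loop
vertex 2.557 3.042 3.245
vertex 1.673 1.937 2.232
vertex 2.519 3.794 2.457
endloop
endfacet
facet normal 0.035 -0.690 0.723
outer loop
vertex 2.557 3.042 3.245
vertex 1.145 3.611 3.856
vertex 1.673 1.937 2.232
endloop
endfacet
facet normal -0.861 0.347 0.373
outer loop
vertex 0.261 2.506 2.843
vertex 1.145 3.611 3.856
vertex 0.223 3.258 2.055
endloop
endfacet
facet normal -0.035 0.690 -0.723
outer loop
vertex 1.107 4.363 3.068
vertex 2.519 3.794 2.457
vertex 0.223 3.258 2.055
endloop
endfacet
facet normal -0.861 0.347 0.373
outer loop
vertex 0.223 3.258 2.055
vertex 1.145 3.611 3.856
vertex 1.107 4.363 3.068
endloop
endfacet
facet normal 0.508 0.635 0.582
outer loop
vertex 1.107 4.363 3.068
vertex 2.557 3.042 3.245
vertex 2.519 3.794 2.457
endloop
endfacet
facet normal 0.508 0.635 0.582
outer loop
vertex 1.145 3.611 3.856
vertex 2.557 3.042 3.245
vertex 1.107 4.363 3.068
endloop
endfacet
facet normal 0.196 -0.901 -0.388
outer loop
vertex 3.138 -0.221 -1.05
vertex 2.861 -0.054 -1.578
vertex 3.457 0.007 -1.419
endloop
endfacet
facet normal 0.668 0.218 0.712
outer loop
vertex 3.138 -0.221 -1.05
vertex 3.457 0.007 -1.419
vertex 2.559 1.334 -0.982
endloop
endfacet
facet normal 0.196 -0.901 -0.388
outer loop
vertex 3.457 0.007 -1.419
vertex 2.861 -0.054 -1.578
vertex 3.326 0.189 -1.908
endloop
endfacet
facet normal 0.826 0.563 -0.012
outer loop
vertex 3.457 0.007 -1.419
vertex 3.326 0.189 -1.908
vertex 2.559 1.334 -0.982
endloop
endfacet
facet normal 0.195 -0.901 -0.388
outer loop
vertex 3.326 0.189 -1.908
vertex 2.861 -0.054 -1.578
vertex 2.846 0.189 -2.149
endloop
endfacet
facet normal 0.314 0.715 -0.625
outer loop
vertex 3.326 0.189 -1.908
vertex 2.846 0.189 -2.149
vertex 2.559 1.334 -0.982
endloop
endfacet
facet normal 0.196 -0.900 -0.388
outer loop
vertex 2.846 0.189 -2.149
vertex 2.861 -0.054 -1.578
vertex 2.376 0.005 -1.96
endloop
endfacet
facet normal -0.488 0.560 -0.669
outer loop
vertex 2.846 0.189 -2.149
vertex 2.376 0.005 -1.96
vertex 2.559 1.334 -0.982
endloop
endfacet
facet normal 0.195 -0.901 -0.387
outer loop
vertex 2.376 0.005 -1.96
vertex 2.861 -0.054 -1.578
vertex 2.272 -0.222 -1.484
endloop
endfacet
facet normal -0.971 0.214 -0.110
outer loop
vertex 2.376 0.005 -1.96
vertex 2.272 -0.222 -1.484
vertex 2.559 1.334 -0.982
endloop
endfacet
facet normal 0.195 -0.901 -0.388
outer loop
vertex 2.272 -0.222 -1.484
vertex 2.861 -0.054 -1.578
vertex 2.611 -0.323 -1.079
endloop
endfacet
facet normal -0.773 -0.061 0.632
outer loop
vertex 2.272 -0.222 -1.484
vertex 2.611 -0.323 -1.079
vertex 2.559 1.334 -0.982
endloop
endfacet
facet normal 0.196 -0.901 -0.388
outer loop
vertex 2.611 -0.323 -1.079
vertex 2.861 -0.054 -1.578
vertex 3.138 -0.221 -1.05
endloop
endfacet
facet normal -0.043 -0.060 0.997
outer loop
vertex 2.611 -0.323 -1.079
vertex 3.138 -0.221 -1.05
vertex 2.559 1.334 -0.982
endloop
endfacet

endsolid


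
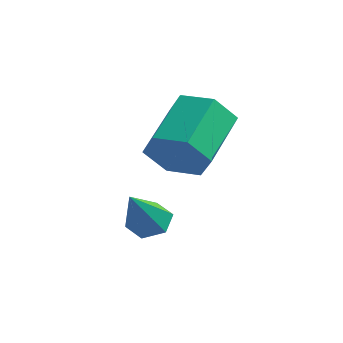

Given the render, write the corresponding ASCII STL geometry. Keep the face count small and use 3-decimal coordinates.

solid 
facet normal -0.146 0.651 -0.745
outer loop
vertex 1.364 0.73 -2.576
vertex 0.831 0.342 -2.811
vertex 0.715 0.85 -2.344
endloop
endfacet
facet normal 0.372 0.507 0.777
outer loop
vertex 1.364 0.73 -2.576
vertex 0.715 0.85 -2.344
vertex 1.109 -0.902 -1.389
endloop
endfacet
facet normal -0.146 0.651 -0.745
outer loop
vertex 0.715 0.85 -2.344
vertex 0.831 0.342 -2.811
vertex 0.182 0.462 -2.579
endloop
endfacet
facet normal -0.558 0.297 0.775
outer loop
vertex 0.715 0.85 -2.344
vertex 0.182 0.462 -2.579
vertex 1.109 -0.902 -1.389
endloop
endfacet
facet normal -0.146 0.651 -0.745
outer loop
vertex 0.182 0.462 -2.579
vertex 0.831 0.342 -2.811
vertex 0.298 -0.046 -3.046
endloop
endfacet
facet normal -0.886 -0.407 0.223
outer loop
vertex 0.182 0.462 -2.579
vertex 0.298 -0.046 -3.046
vertex 1.109 -0.902 -1.389
endloop
endfacet
facet normal -0.146 0.651 -0.745
outer loop
vertex 0.298 -0.046 -3.046
vertex 0.831 0.342 -2.811
vertex 0.948 -0.166 -3.278
endloop
endfacet
facet normal -0.283 -0.902 -0.327
outer loop
vertex 0.298 -0.046 -3.046
vertex 0.948 -0.166 -3.278
vertex 1.109 -0.902 -1.389
endloop
endfacet
facet normal -0.146 0.651 -0.745
outer loop
vertex 0.948 -0.166 -3.278
vertex 0.831 0.342 -2.811
vertex 1.481 0.222 -3.043
endloop
endfacet
facet normal 0.646 -0.691 -0.324
outer loop
vertex 0.948 -0.166 -3.278
vertex 1.481 0.222 -3.043
vertex 1.109 -0.902 -1.389
endloop
endfacet
facet normal -0.146 0.651 -0.745
outer loop
vertex 1.481 0.222 -3.043
vertex 0.831 0.342 -2.811
vertex 1.364 0.73 -2.576
endloop
endfacet
facet normal 0.973 0.014 0.229
outer loop
vertex 1.481 0.222 -3.043
vertex 1.364 0.73 -2.576
vertex 1.109 -0.902 -1.389
endloop
endfacet
facet normal 0.168 -0.852 -0.496
outer loop
vertex 1.717 1.527 -1.256
vertex 1.294 0.988 -0.473
vertex 0.697 1.325 -1.255
endloop
endfacet
facet normal -0.097 0.486 -0.869
outer loop
vertex 1.717 1.527 -1.256
vertex 0.697 1.325 -1.255
vertex 1.369 3.291 -0.23
endloop
endfacet
facet normal -0.097 0.486 -0.869
outer loop
vertex 1.369 3.291 -0.23
vertex 0.697 1.325 -1.255
vertex 0.349 3.089 -0.229
endloop
endfacet
facet normal -0.168 0.852 0.496
outer loop
vertex 1.369 3.291 -0.23
vertex 0.349 3.089 -0.229
vertex 0.946 2.752 0.553
endloop
endfacet
facet normal 0.168 -0.852 -0.496
outer loop
vertex 0.697 1.325 -1.255
vertex 1.294 0.988 -0.473
vertex 0.274 0.786 -0.472
endloop
endfacet
facet normal -0.898 0.075 -0.434
outer loop
vertex 0.697 1.325 -1.255
vertex 0.274 0.786 -0.472
vertex 0.349 3.089 -0.229
endloop
endfacet
facet normal -0.898 0.075 -0.434
outer loop
vertex 0.349 3.089 -0.229
vertex 0.274 0.786 -0.472
vertex -0.074 2.55 0.554
endloop
endfacet
facet normal -0.168 0.852 0.496
outer loop
vertex 0.349 3.089 -0.229
vertex -0.074 2.55 0.554
vertex 0.946 2.752 0.553
endloop
endfacet
facet normal 0.168 -0.852 -0.496
outer loop
vertex 0.274 0.786 -0.472
vertex 1.294 0.988 -0.473
vertex 0.871 0.449 0.31
endloop
endfacet
facet normal -0.801 -0.411 0.435
outer loop
vertex 0.274 0.786 -0.472
vertex 0.871 0.449 0.31
vertex -0.074 2.55 0.554
endloop
endfacet
facet normal -0.801 -0.411 0.435
outer loop
vertex -0.074 2.55 0.554
vertex 0.871 0.449 0.31
vertex 0.523 2.213 1.336
endloop
endfacet
facet normal -0.168 0.852 0.496
outer loop
vertex -0.074 2.55 0.554
vertex 0.523 2.213 1.336
vertex 0.946 2.752 0.553
endloop
endfacet
facet normal 0.168 -0.852 -0.496
outer loop
vertex 0.871 0.449 0.31
vertex 1.294 0.988 -0.473
vertex 1.891 0.651 0.309
endloop
endfacet
facet normal 0.097 -0.486 0.869
outer loop
vertex 0.871 0.449 0.31
vertex 1.891 0.651 0.309
vertex 0.523 2.213 1.336
endloop
endfacet
facet normal 0.097 -0.486 0.869
outer loop
vertex 0.523 2.213 1.336
vertex 1.891 0.651 0.309
vertex 1.543 2.415 1.335
endloop
endfacet
facet normal -0.168 0.852 0.496
outer loop
vertex 0.523 2.213 1.336
vertex 1.543 2.415 1.335
vertex 0.946 2.752 0.553
endloop
endfacet
facet normal 0.168 -0.852 -0.496
outer loop
vertex 1.891 0.651 0.309
vertex 1.294 0.988 -0.473
vertex 2.314 1.19 -0.474
endloop
endfacet
facet normal 0.898 -0.075 0.434
outer loop
vertex 1.891 0.651 0.309
vertex 2.314 1.19 -0.474
vertex 1.543 2.415 1.335
endloop
endfacet
facet normal 0.898 -0.075 0.434
outer loop
vertex 1.543 2.415 1.335
vertex 2.314 1.19 -0.474
vertex 1.966 2.954 0.552
endloop
endfacet
facet normal -0.168 0.852 0.496
outer loop
vertex 1.543 2.415 1.335
vertex 1.966 2.954 0.552
vertex 0.946 2.752 0.553
endloop
endfacet
facet normal 0.168 -0.852 -0.496
outer loop
vertex 2.314 1.19 -0.474
vertex 1.294 0.988 -0.473
vertex 1.717 1.527 -1.256
endloop
endfacet
facet normal 0.801 0.411 -0.435
outer loop
vertex 2.314 1.19 -0.474
vertex 1.717 1.527 -1.256
vertex 1.966 2.954 0.552
endloop
endfacet
facet normal 0.801 0.411 -0.435
outer loop
vertex 1.966 2.954 0.552
vertex 1.717 1.527 -1.256
vertex 1.369 3.291 -0.23
endloop
endfacet
facet normal -0.168 0.852 0.496
outer loop
vertex 1.966 2.954 0.552
vertex 1.369 3.291 -0.23
vertex 0.946 2.752 0.553
endloop
endfacet

endsolid
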